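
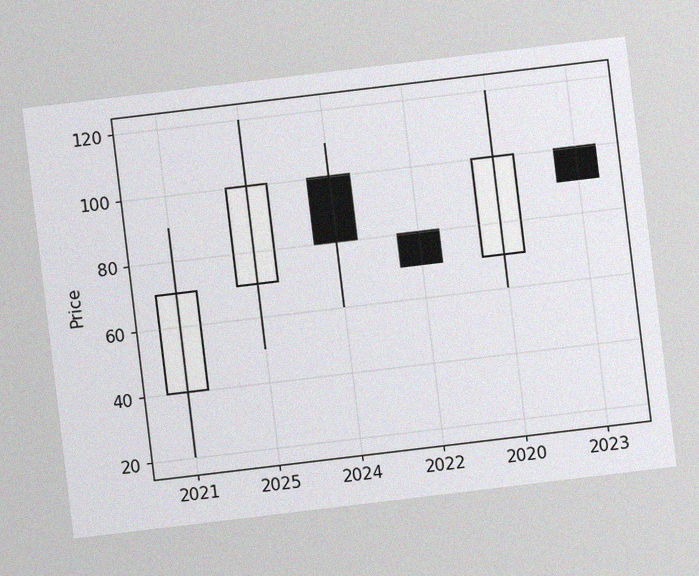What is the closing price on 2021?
The chart is tilted about 7° counter-clockwise, with some photo noise. The 2021 candle closes at 70.

70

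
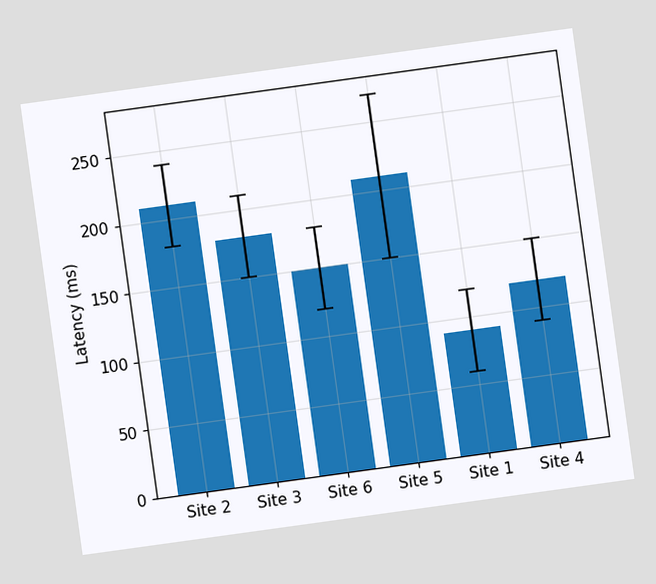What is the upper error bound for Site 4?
150ms

The chart is tilted about 8° counter-clockwise. The Site 4 bar's upper whisker reaches 150ms.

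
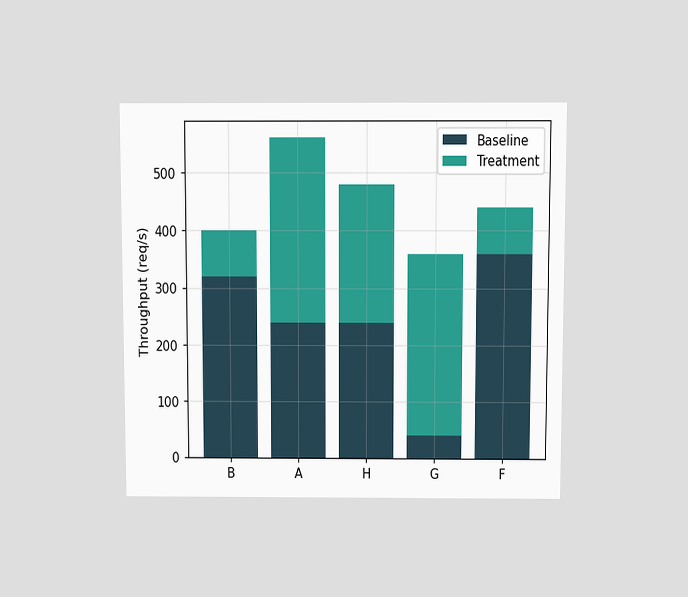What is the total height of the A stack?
560req/s

The chart is viewed slightly from above. The A stack's top reaches 560req/s on the y-axis.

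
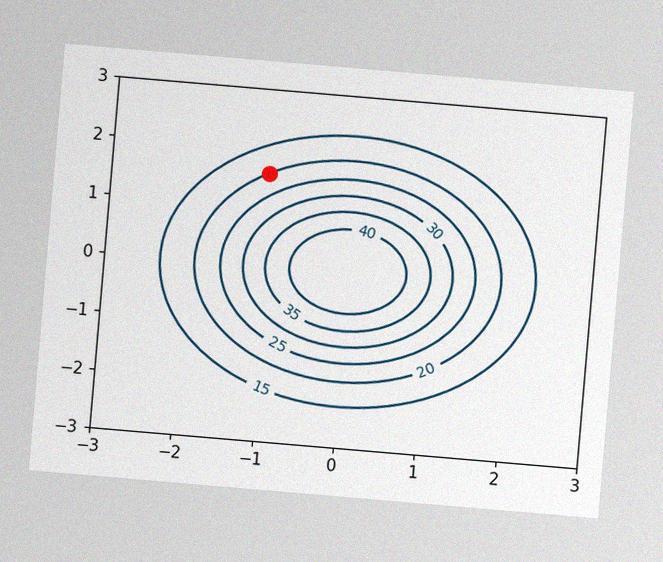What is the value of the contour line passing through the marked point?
20

The chart is tilted about 5° clockwise, with some photo noise. The marked point sits on the contour labelled 20.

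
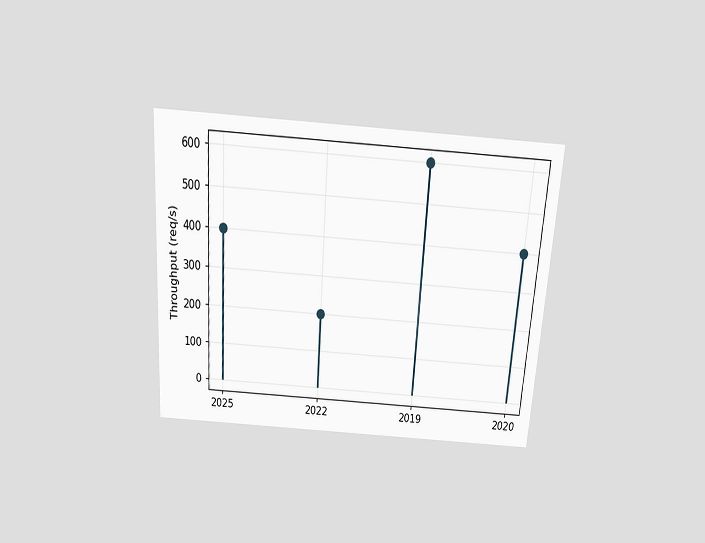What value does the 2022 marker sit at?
200req/s

The chart is tilted about 4° clockwise and viewed slightly from above. The 2022 marker sits at 200req/s.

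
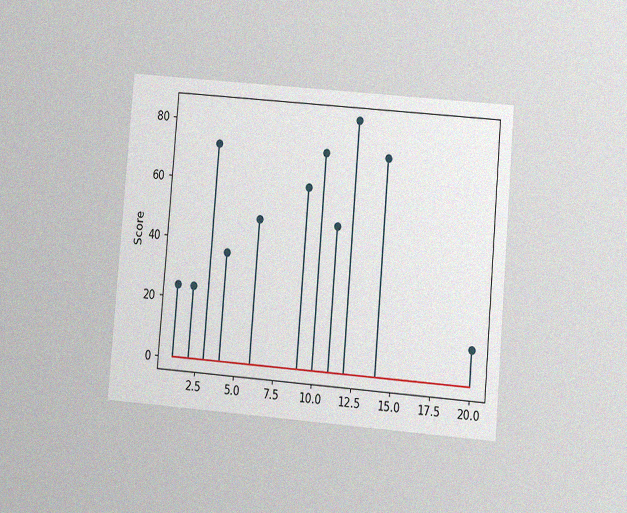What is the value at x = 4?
36

The chart is tilted about 5° clockwise and viewed at a slight angle, with some photo noise. The stem at x=4 reaches 36.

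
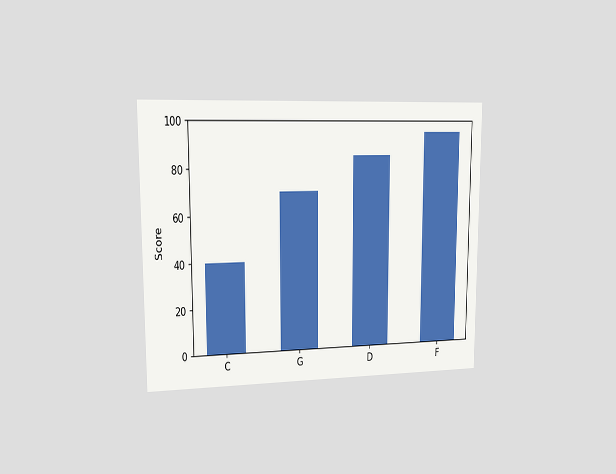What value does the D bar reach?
The chart is viewed slightly from the left. Reading along the chart's y-axis, the D bar reaches 85.

85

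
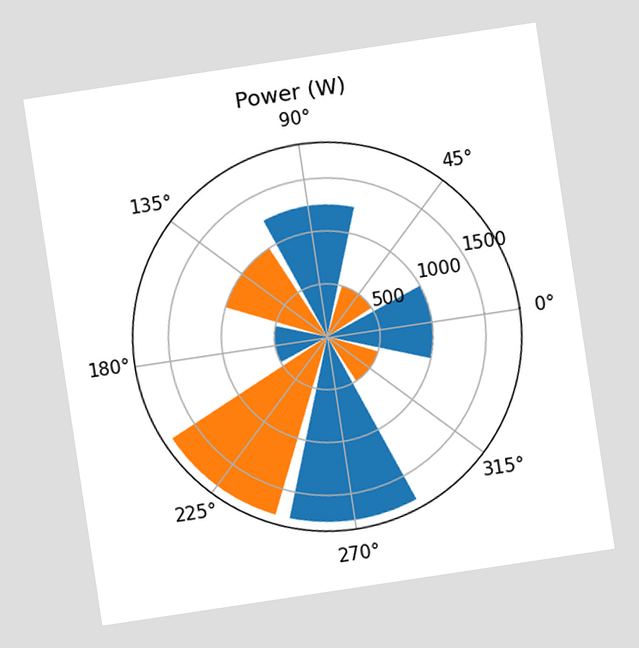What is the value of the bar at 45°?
500W

The chart is tilted about 9° counter-clockwise. The bar at 45° reaches 500W on the radial axis.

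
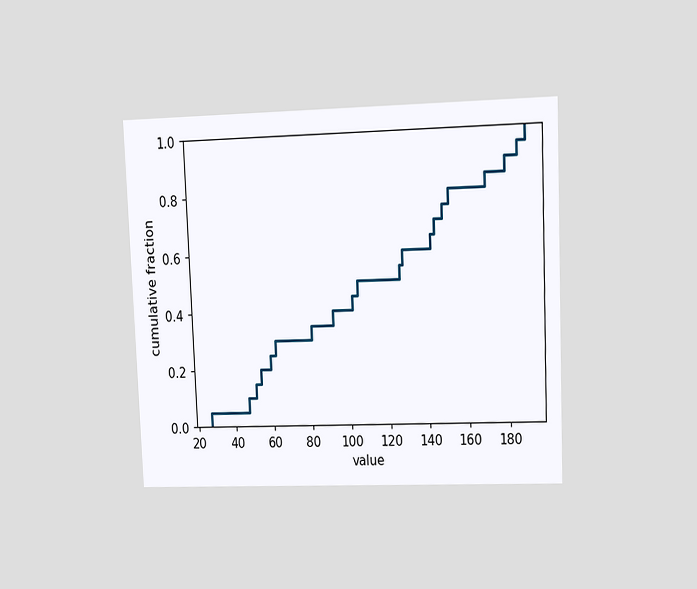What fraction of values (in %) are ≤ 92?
40%

The chart is tilted about 2° counter-clockwise and viewed at a slight angle. At x=92 the ECDF step is at 40%.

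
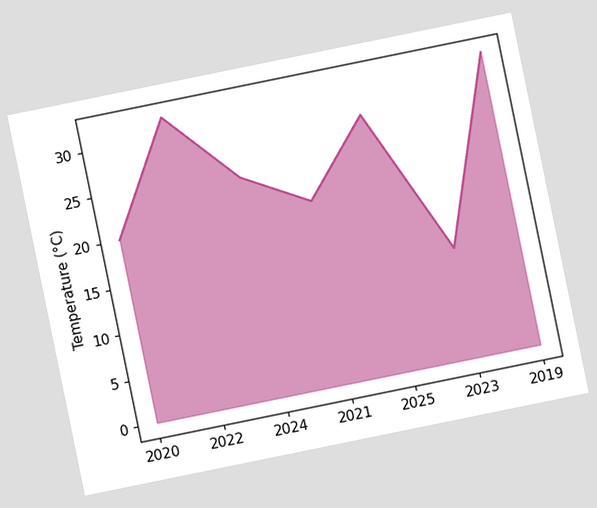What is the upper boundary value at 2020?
The chart is tilted about 12° counter-clockwise. At 2020 the upper boundary is at 20°C.

20°C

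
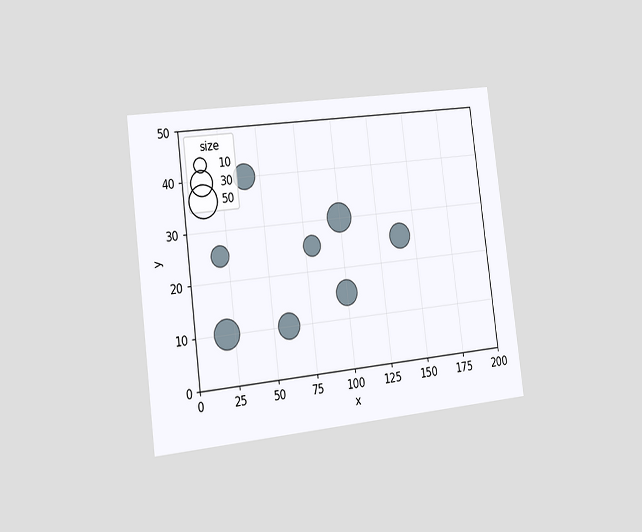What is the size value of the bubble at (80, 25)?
20

The chart is tilted about 7° counter-clockwise and viewed slightly from the left. Matching the bubble at (80, 25) against the size legend gives 20.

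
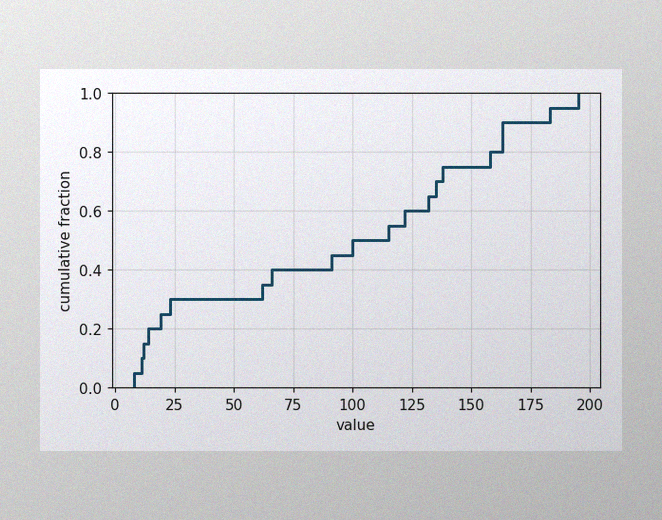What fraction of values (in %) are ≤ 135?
70%

The image has some photo noise and uneven lighting. At x=135 the ECDF step is at 70%.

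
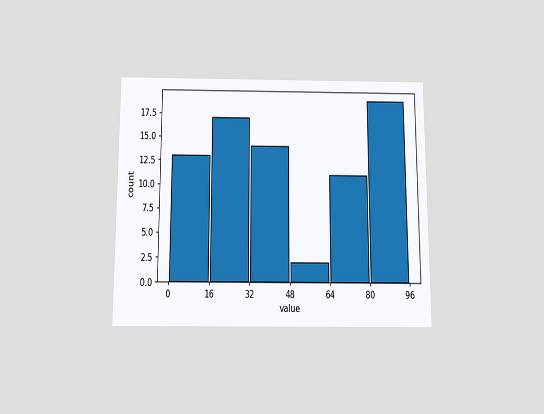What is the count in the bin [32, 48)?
The chart is viewed slightly from below. The [32, 48) bin has height 14.

14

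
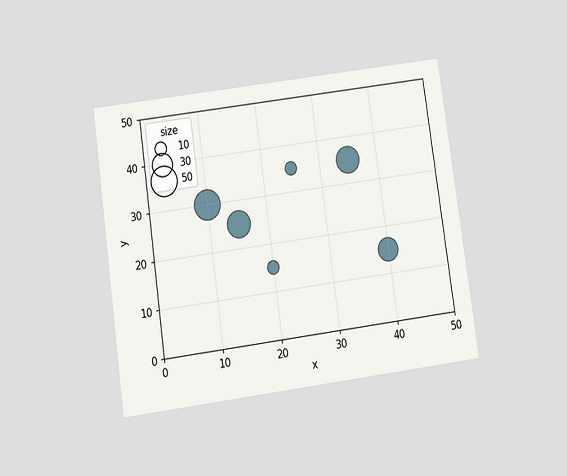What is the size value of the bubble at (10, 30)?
50

The chart is tilted about 8° counter-clockwise and viewed slightly from below. Matching the bubble at (10, 30) against the size legend gives 50.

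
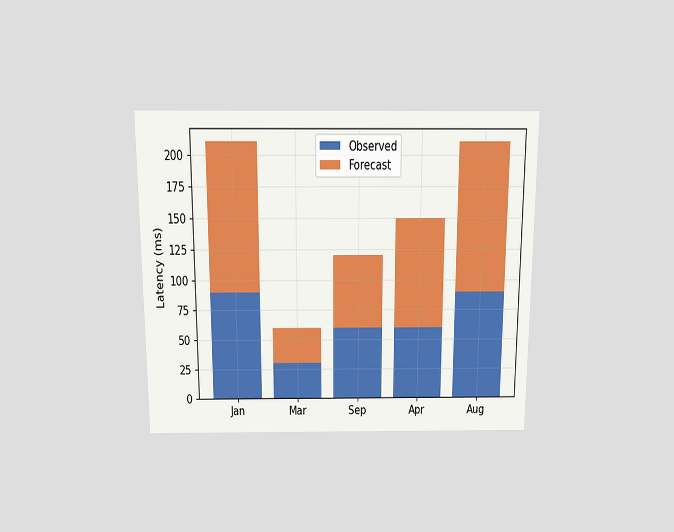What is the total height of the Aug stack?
210ms

The chart is viewed slightly from above. The Aug stack's top reaches 210ms on the y-axis.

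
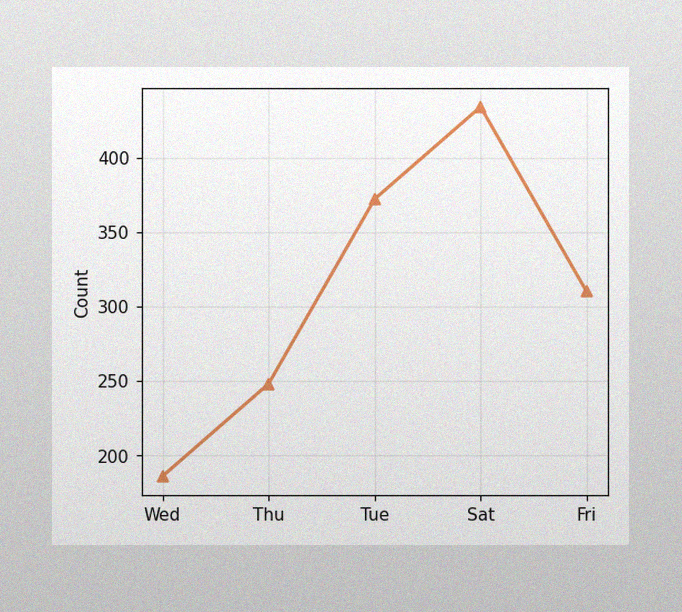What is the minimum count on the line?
186

The image has some photo noise and uneven lighting. The lowest point is at Wed, and reading across to the y-axis gives 186.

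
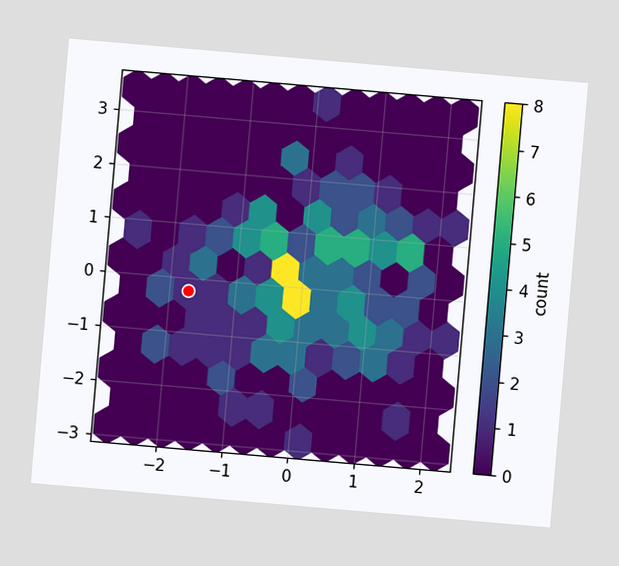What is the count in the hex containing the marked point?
1

The chart is tilted about 5° clockwise. The marked hex reads 1 on the colorbar.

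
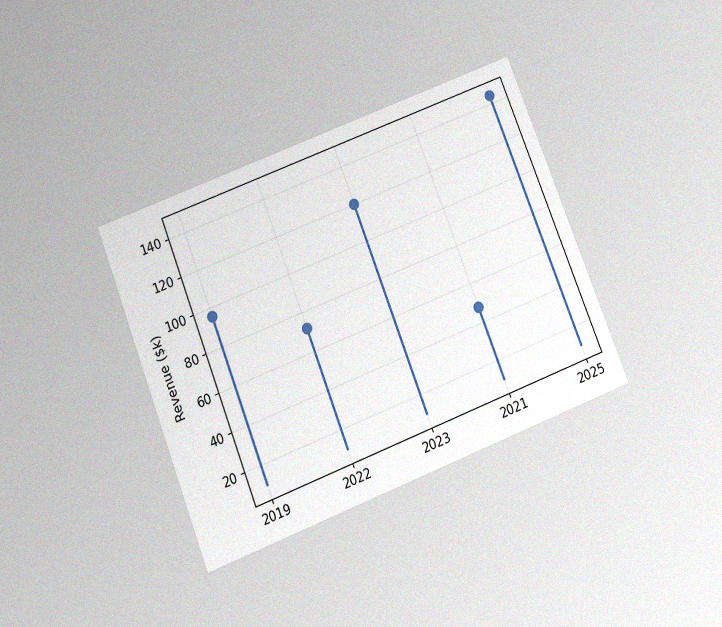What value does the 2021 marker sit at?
The chart is tilted about 21° counter-clockwise and viewed slightly from below, with some photo noise. The 2021 marker sits at $48k.

$48k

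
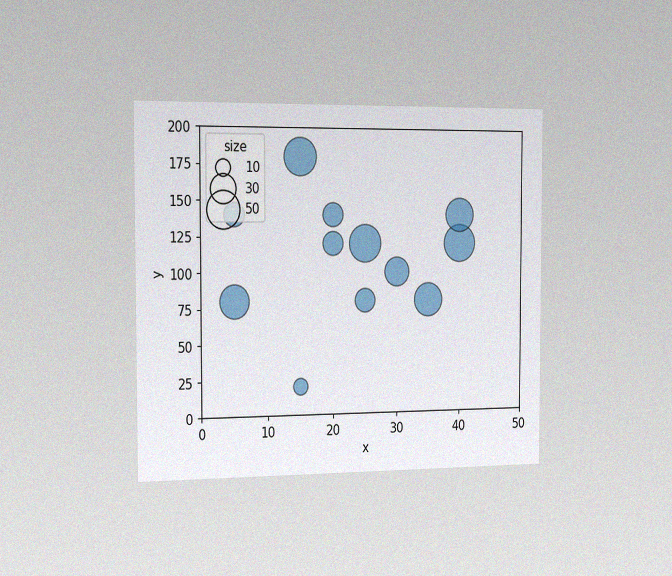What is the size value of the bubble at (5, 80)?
40

The chart is viewed slightly from the left, with some photo noise. Matching the bubble at (5, 80) against the size legend gives 40.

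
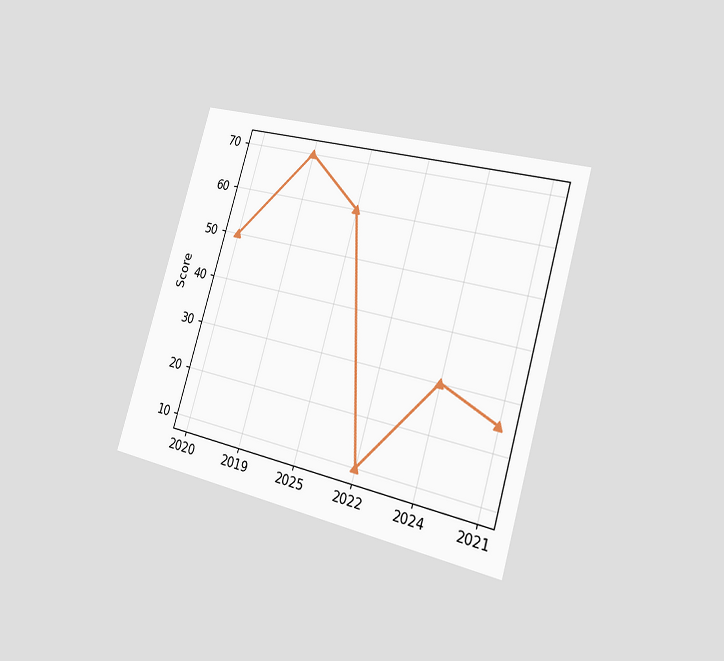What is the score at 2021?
The chart is tilted about 16° clockwise and viewed slightly from the right. At 2021, the line is at 25.

25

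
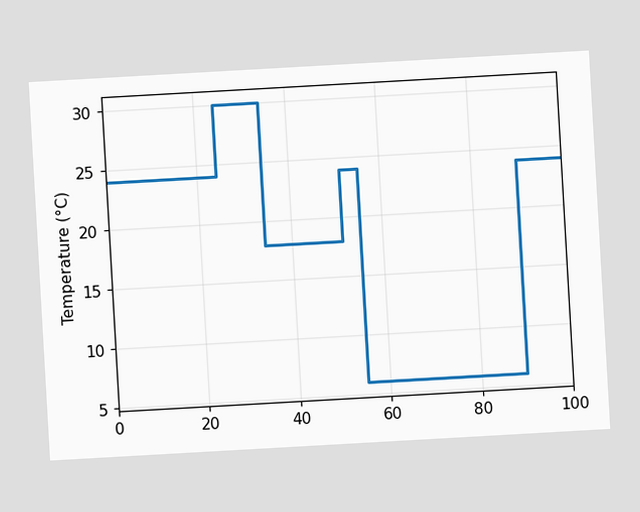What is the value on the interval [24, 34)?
30°C

The chart is tilted about 3° counter-clockwise. On [24, 34) the step sits at 30°C.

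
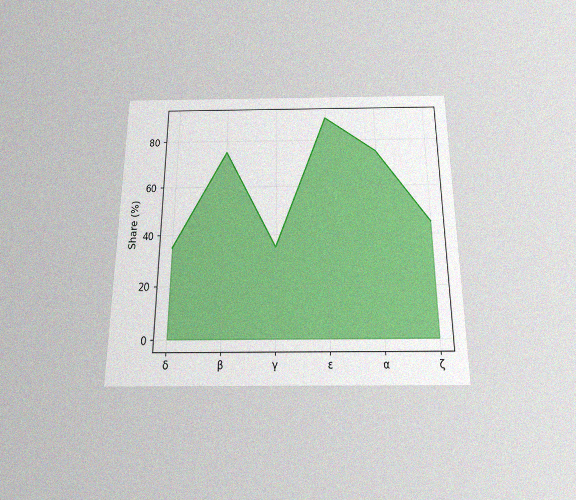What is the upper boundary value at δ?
The chart is viewed slightly from below, with some photo noise. At δ the upper boundary is at 35%.

35%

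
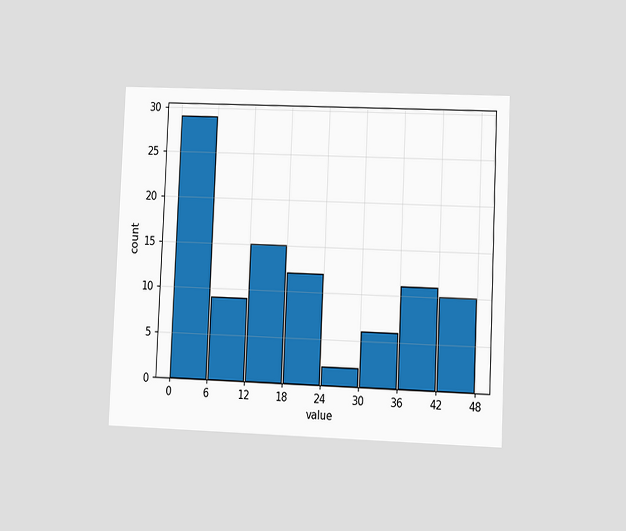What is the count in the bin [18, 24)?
12

The chart is tilted about 3° clockwise and viewed at a slight angle. The [18, 24) bin has height 12.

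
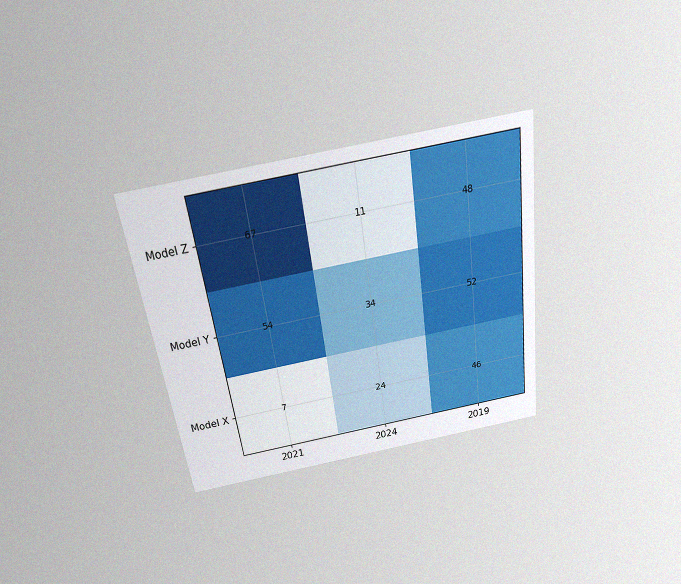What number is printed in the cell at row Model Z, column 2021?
The chart is tilted about 8° counter-clockwise and viewed slightly from above, with some photo noise. The (Model Z, 2021) cell reads 67.

67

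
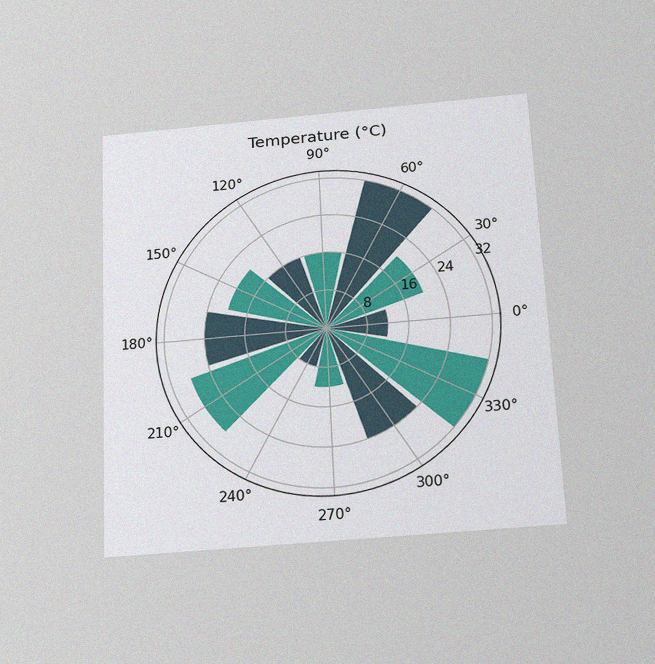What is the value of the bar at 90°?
The chart is tilted about 3° counter-clockwise and viewed slightly from below, with some photo noise. The bar at 90° reaches 16°C on the radial axis.

16°C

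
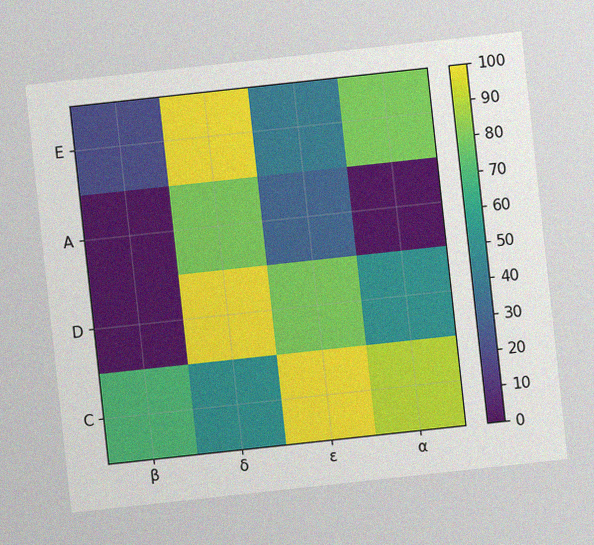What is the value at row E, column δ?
The chart is tilted about 6° counter-clockwise, with some photo noise. Matching cell (E, δ) against the colorbar gives 100.

100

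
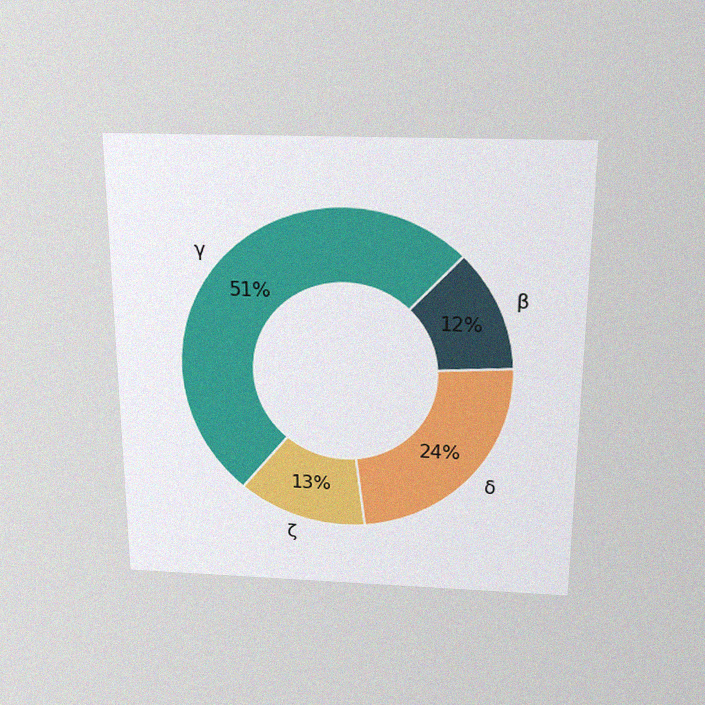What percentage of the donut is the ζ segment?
The chart is viewed slightly from above, with some photo noise. The ζ segment takes up 13% of the ring.

13%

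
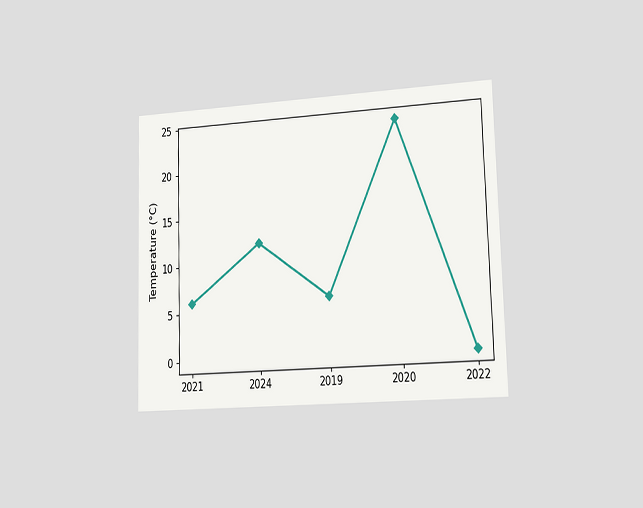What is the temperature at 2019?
The chart is viewed slightly from the right. At 2019, the line is at 6°C.

6°C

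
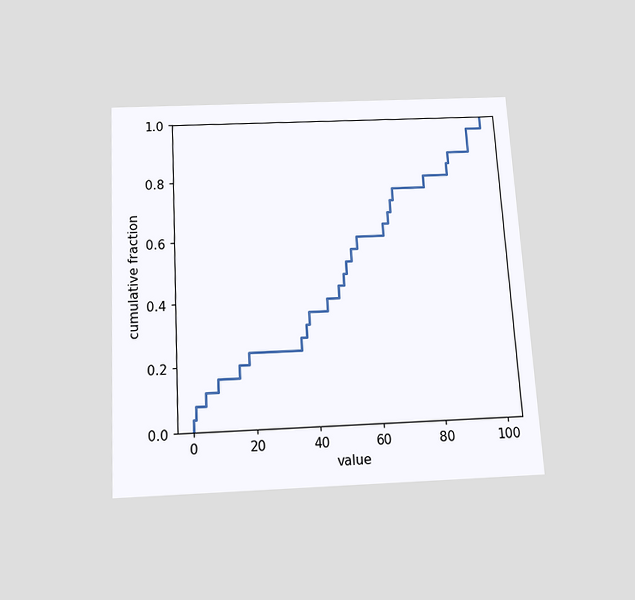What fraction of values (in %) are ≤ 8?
The chart is tilted about 3° counter-clockwise and viewed slightly from below. At x=8 the ECDF step is at 16%.

16%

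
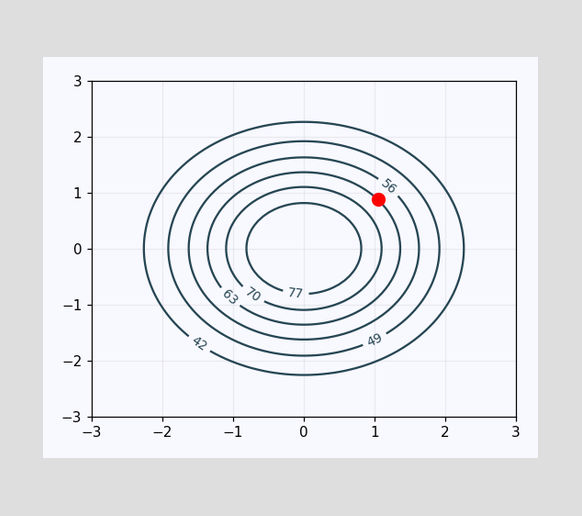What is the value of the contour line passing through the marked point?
63

The marked point sits on the contour labelled 63.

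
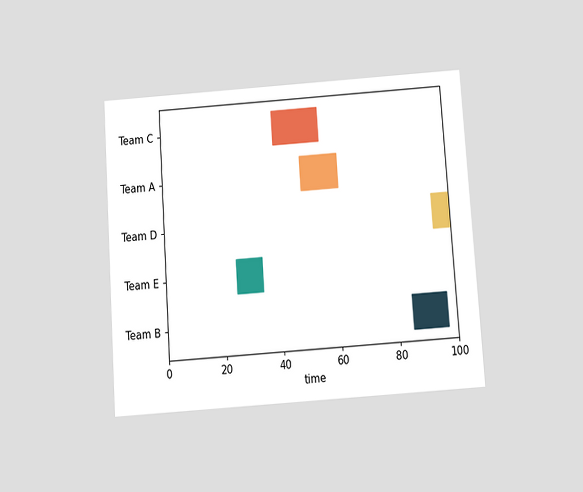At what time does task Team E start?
The chart is tilted about 4° counter-clockwise and viewed slightly from below. The Team E bar begins at t=25.

25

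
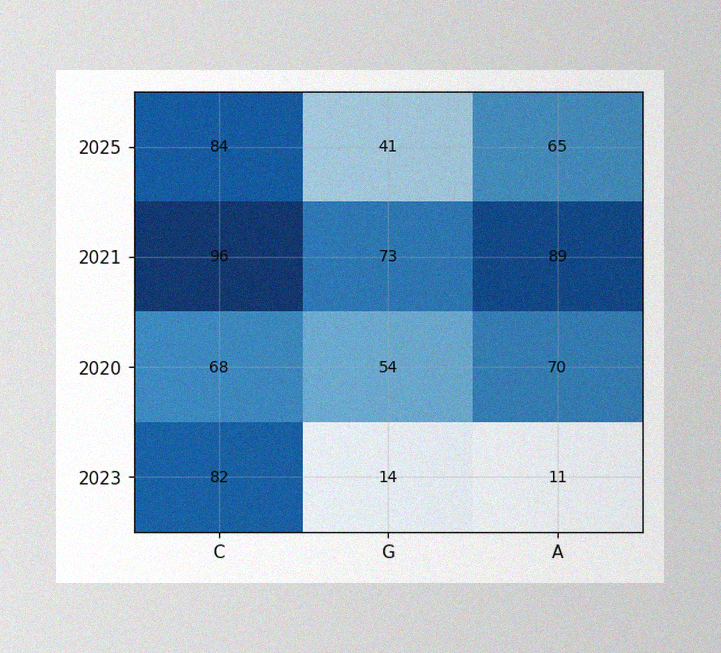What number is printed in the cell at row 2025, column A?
The image has some photo noise and uneven lighting. The (2025, A) cell reads 65.

65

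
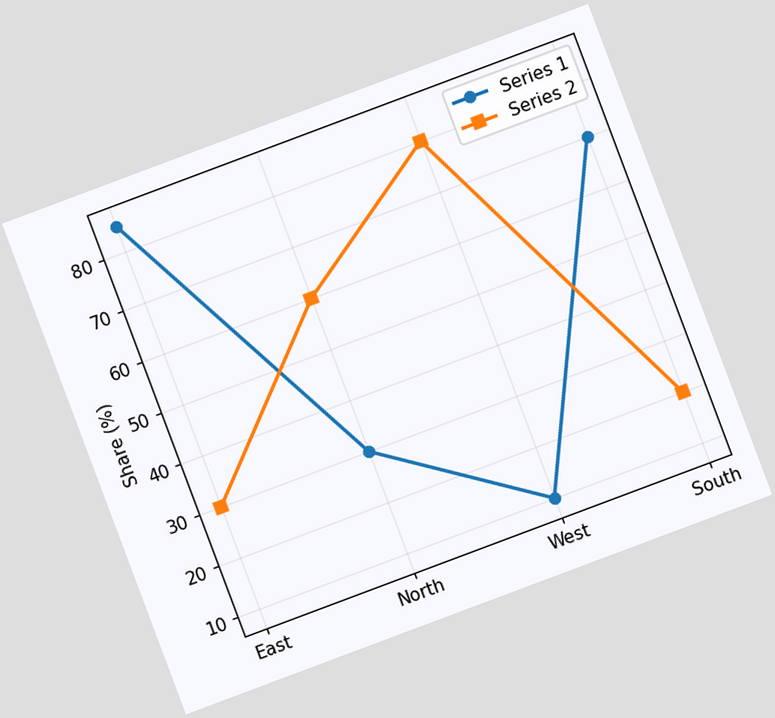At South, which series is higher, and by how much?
The chart is tilted about 21° counter-clockwise. At South, Series 1 sits above the other line by 50%.

Series 1, by 50%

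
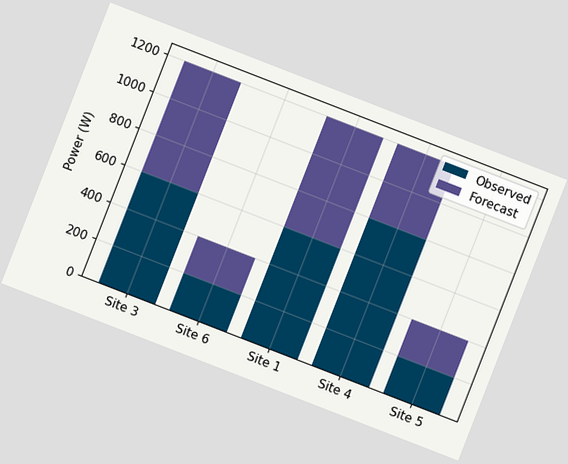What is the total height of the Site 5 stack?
The chart is tilted about 21° clockwise. The Site 5 stack's top reaches 400W on the y-axis.

400W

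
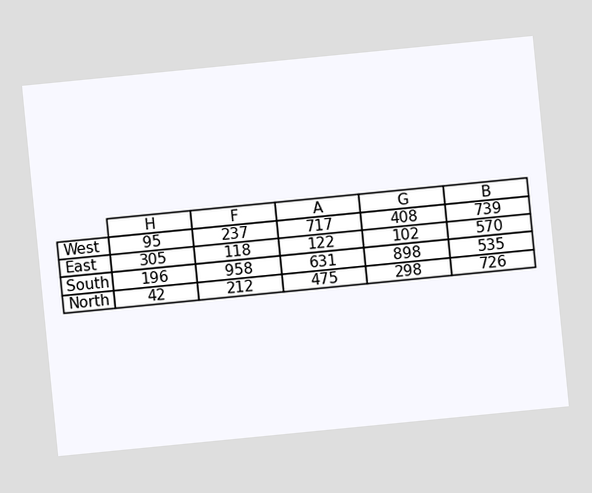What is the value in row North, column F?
The chart is tilted about 6° counter-clockwise. The (North, F) cell reads 212.

212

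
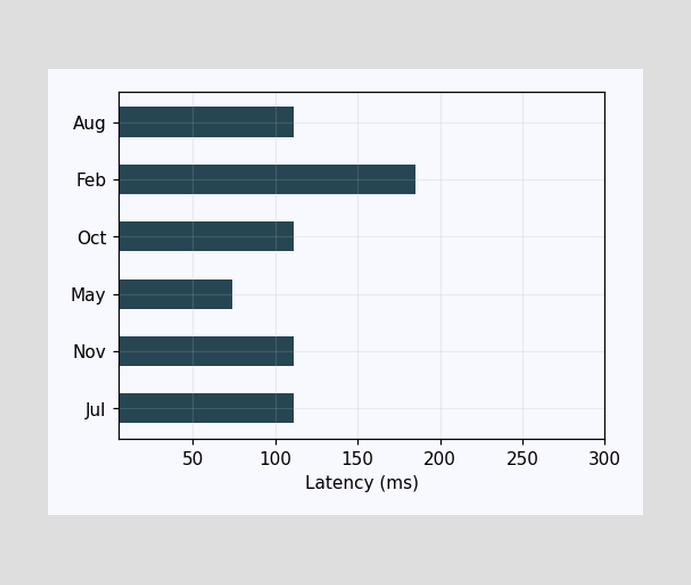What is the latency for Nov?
Reading along the chart's x-axis, the Nov bar reaches 111ms.

111ms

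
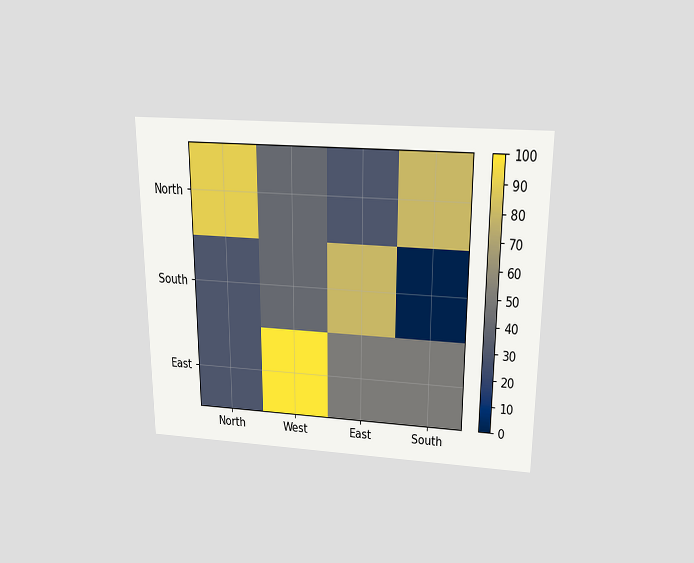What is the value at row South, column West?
The chart is viewed slightly from above. Matching cell (South, West) against the colorbar gives 40.

40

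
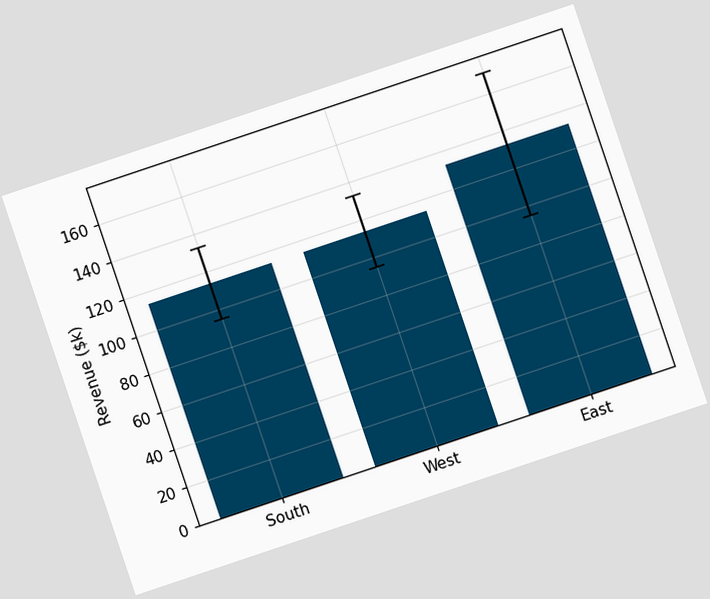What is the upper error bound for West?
The chart is tilted about 19° counter-clockwise. The West bar's upper whisker reaches $133k.

$133k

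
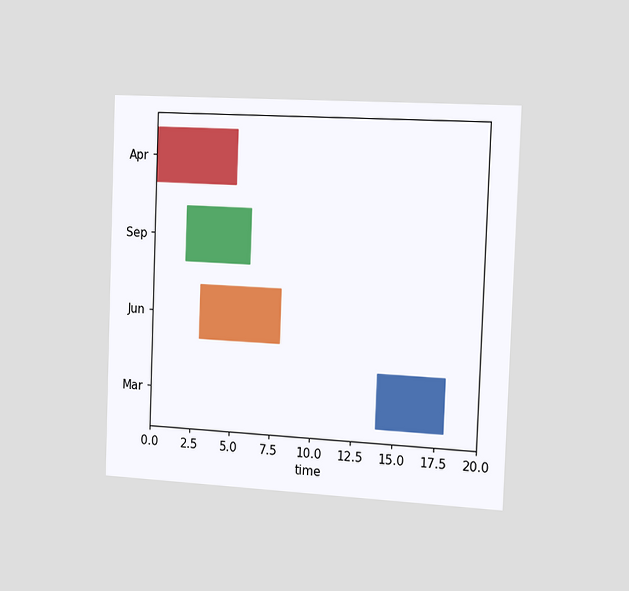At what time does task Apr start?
0

The chart is tilted about 2° clockwise and viewed slightly from the right. The Apr bar begins at t=0.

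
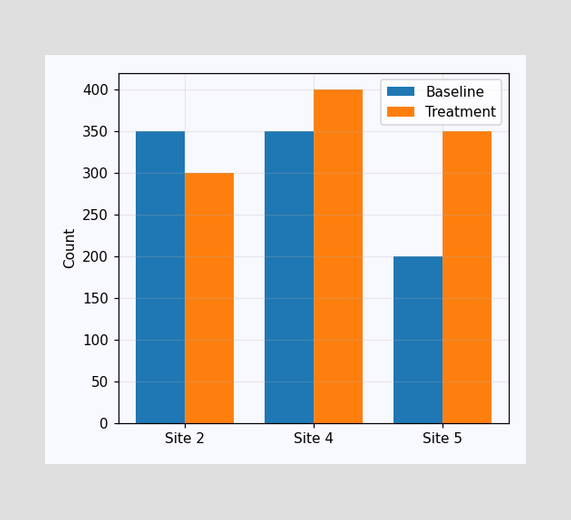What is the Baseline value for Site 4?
350

The Baseline bar at Site 4 reaches 350 on the y-axis.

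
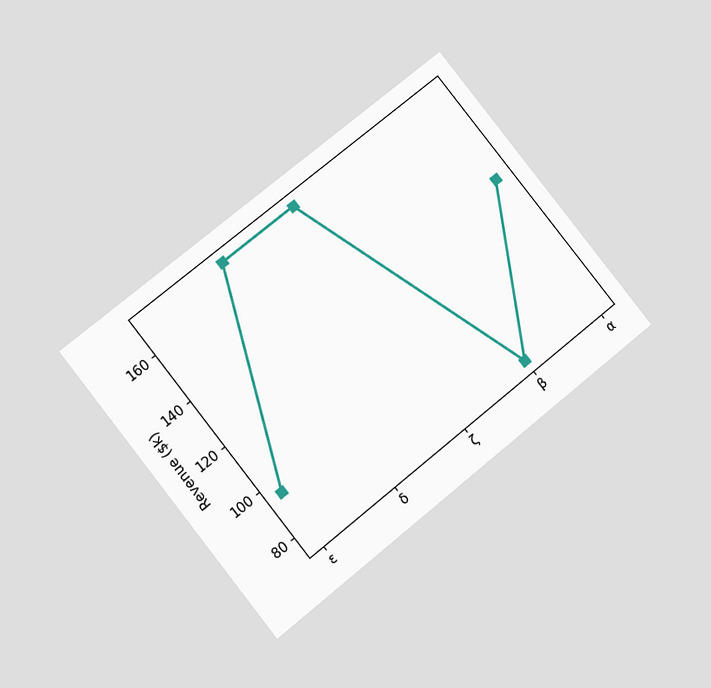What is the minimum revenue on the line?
The chart is tilted about 39° counter-clockwise and viewed at a slight angle. The lowest point is at β, and reading across to the y-axis gives $76k.

$76k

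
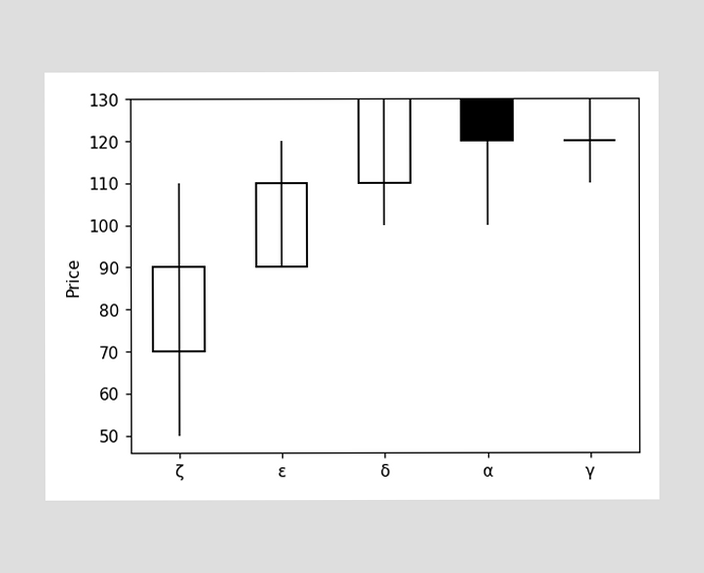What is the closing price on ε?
The ε candle closes at 110.

110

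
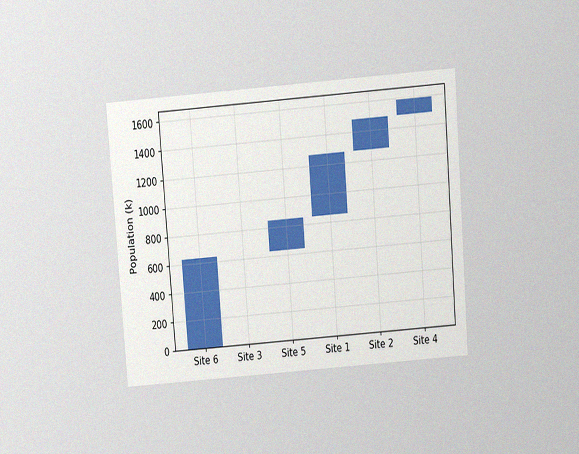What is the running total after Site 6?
The chart is tilted about 4° counter-clockwise and viewed slightly from above, with some photo noise. After Site 6 the running total reaches 636k.

636k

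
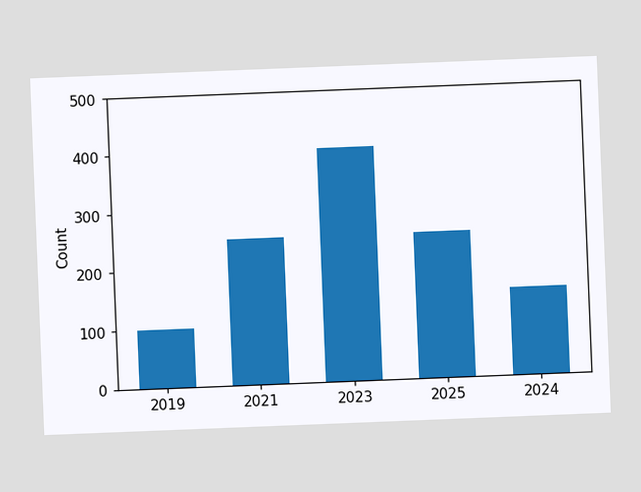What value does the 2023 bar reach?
The chart is tilted about 2° counter-clockwise. Reading along the chart's y-axis, the 2023 bar reaches 400.

400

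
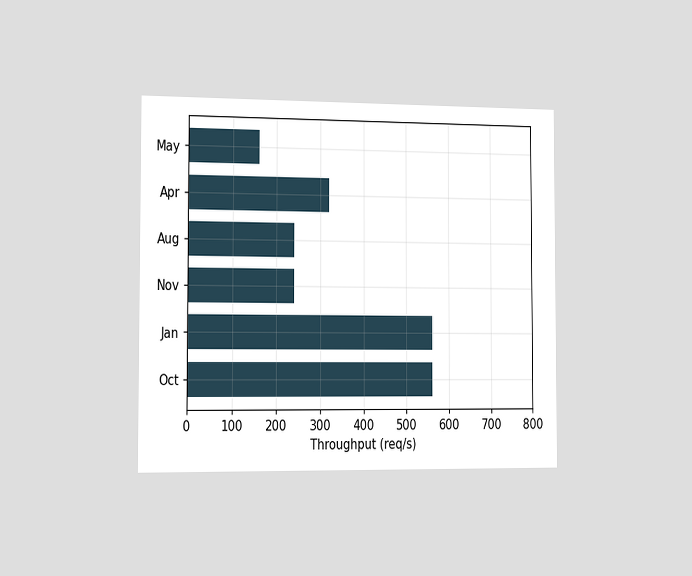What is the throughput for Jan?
The chart is viewed slightly from the left. Reading along the chart's x-axis, the Jan bar reaches 560req/s.

560req/s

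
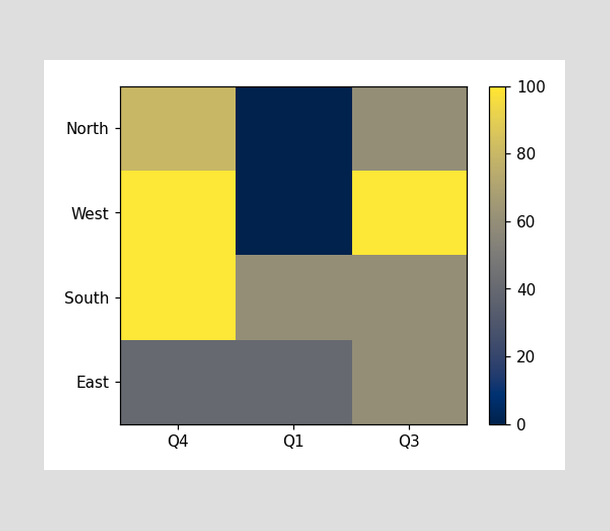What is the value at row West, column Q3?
Matching cell (West, Q3) against the colorbar gives 100.

100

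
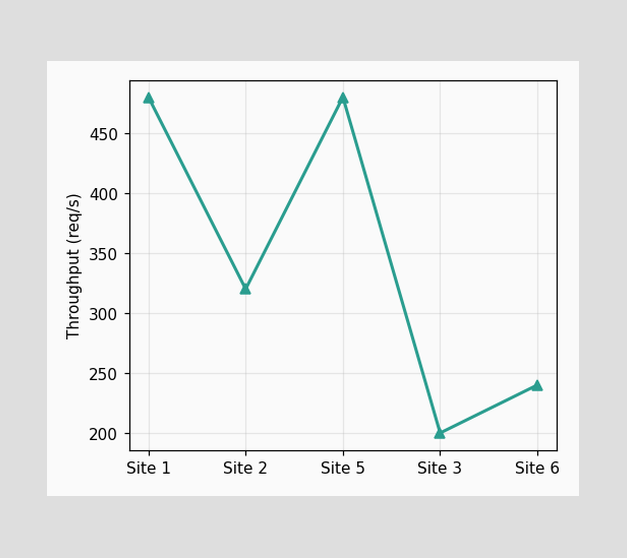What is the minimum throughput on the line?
The lowest point is at Site 3, and reading across to the y-axis gives 200req/s.

200req/s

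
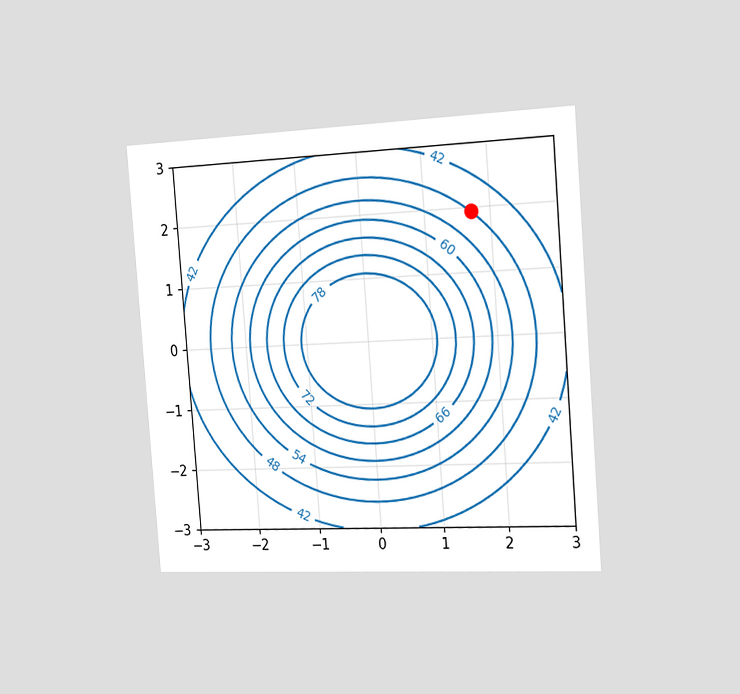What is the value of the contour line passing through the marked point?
The chart is tilted about 4° counter-clockwise and viewed slightly from the right. The marked point sits on the contour labelled 48.

48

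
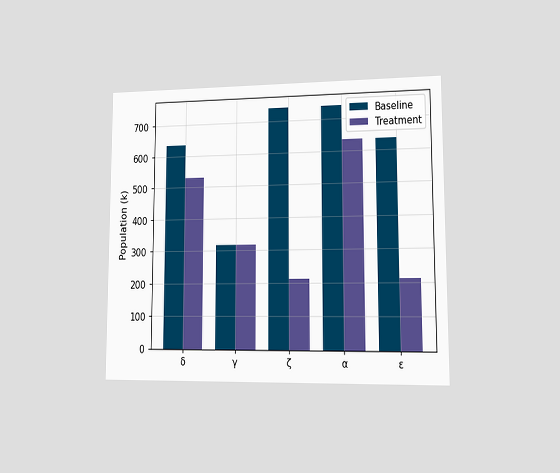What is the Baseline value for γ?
318k

The chart is viewed at a slight angle. The Baseline bar at γ reaches 318k on the y-axis.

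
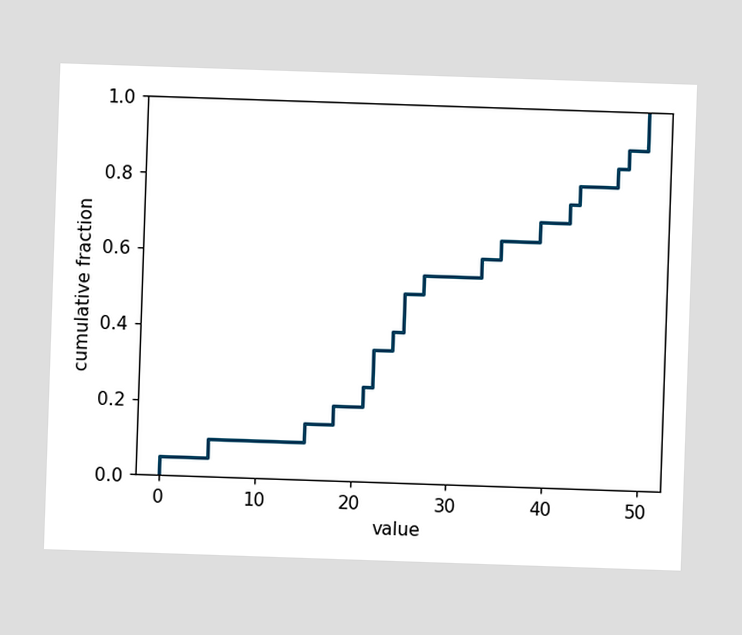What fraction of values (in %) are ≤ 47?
At x=47 the ECDF step is at 85%.

85%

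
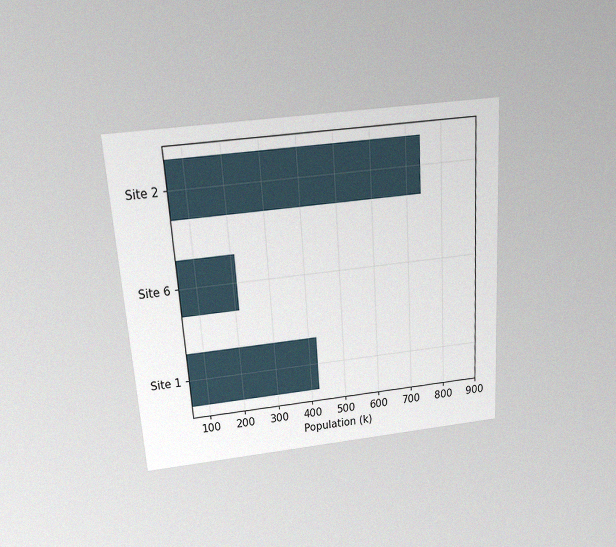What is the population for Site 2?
The chart is tilted about 4° counter-clockwise and viewed slightly from above, with some photo noise. Reading along the chart's x-axis, the Site 2 bar reaches 742k.

742k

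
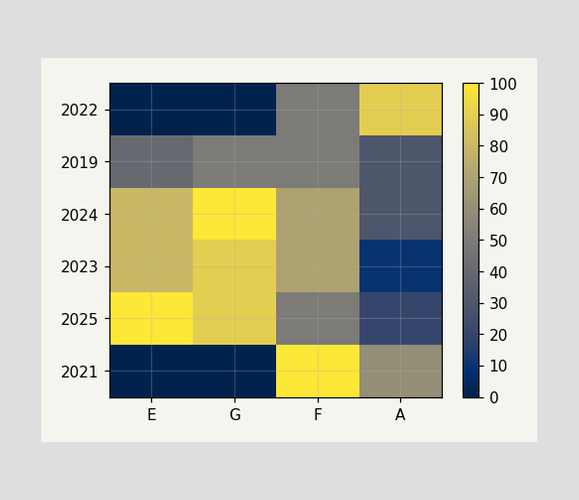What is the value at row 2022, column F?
Matching cell (2022, F) against the colorbar gives 50.

50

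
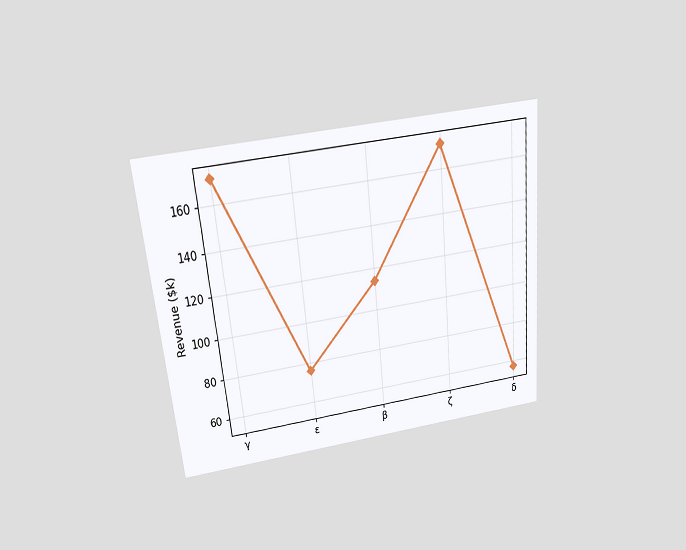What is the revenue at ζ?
The chart is tilted about 6° counter-clockwise and viewed slightly from above. At ζ, the line is at $171k.

$171k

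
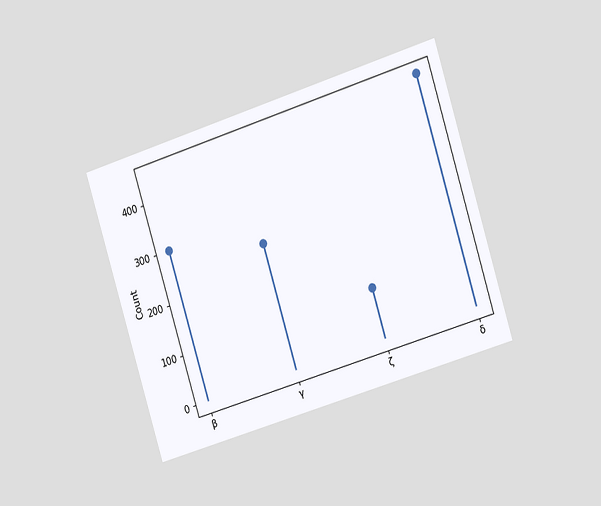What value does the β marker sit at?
300

The chart is tilted about 17° counter-clockwise and viewed slightly from the right. The β marker sits at 300.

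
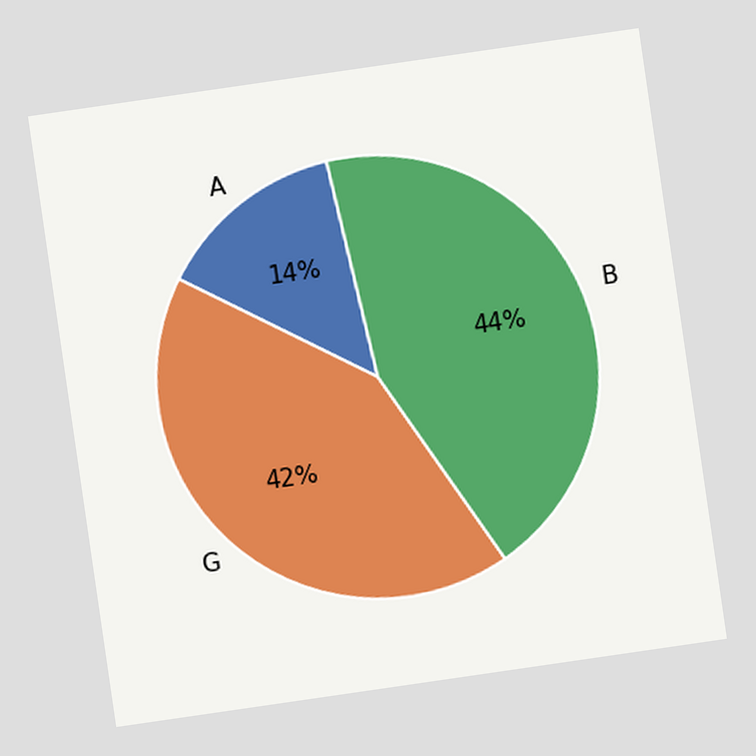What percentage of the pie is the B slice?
The chart is tilted about 8° counter-clockwise. The B slice takes up 44% of the pie.

44%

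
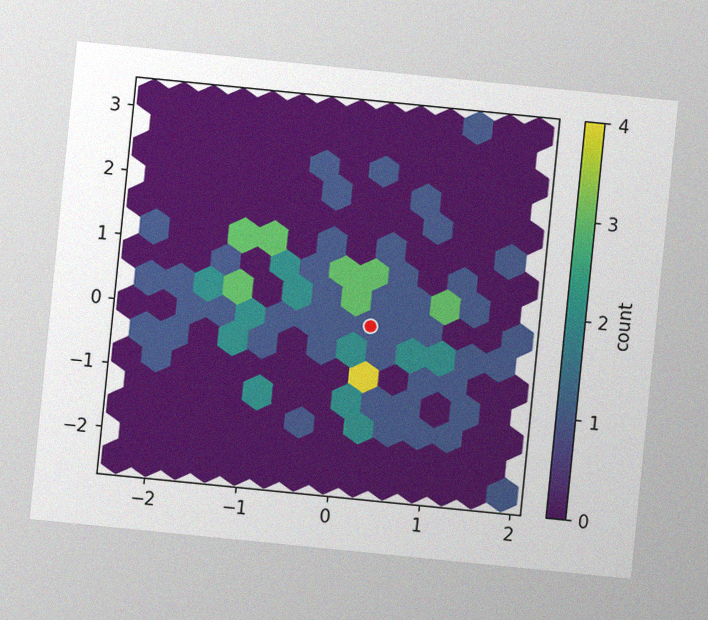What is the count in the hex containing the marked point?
1

The chart is tilted about 6° clockwise, with some photo noise. The marked hex reads 1 on the colorbar.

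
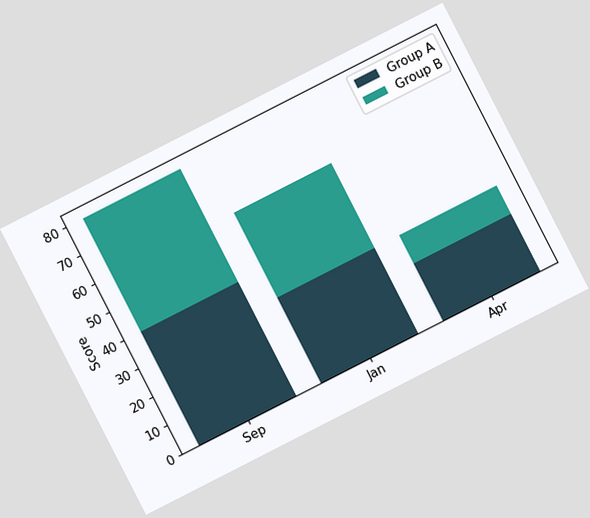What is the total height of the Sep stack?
80

The chart is tilted about 27° counter-clockwise. The Sep stack's top reaches 80 on the y-axis.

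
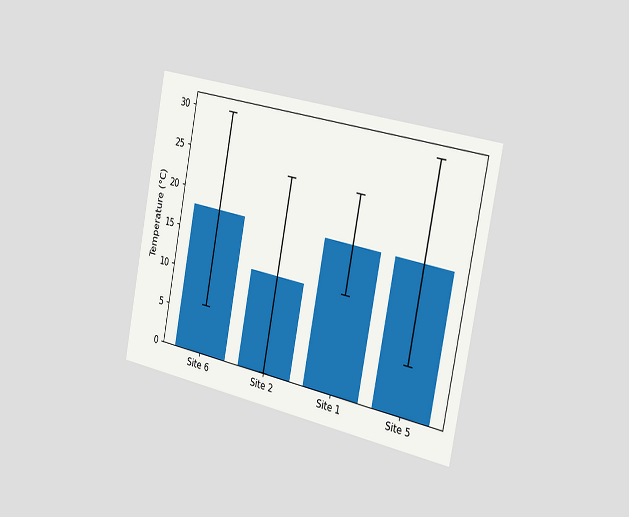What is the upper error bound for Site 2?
24°C

The chart is tilted about 11° clockwise and viewed slightly from the right. The Site 2 bar's upper whisker reaches 24°C.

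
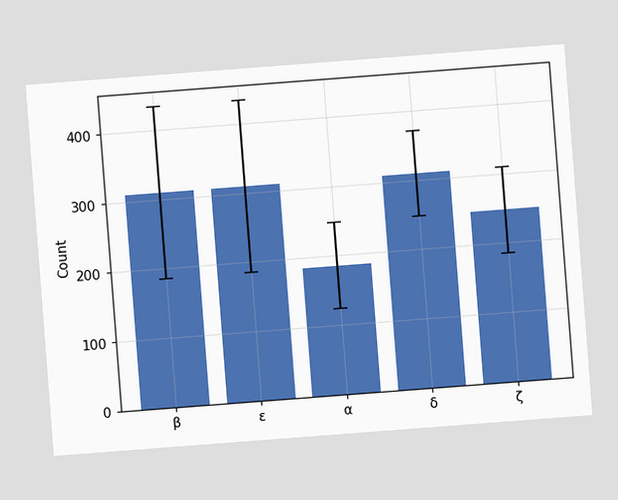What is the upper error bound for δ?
372

The chart is tilted about 4° counter-clockwise. The δ bar's upper whisker reaches 372.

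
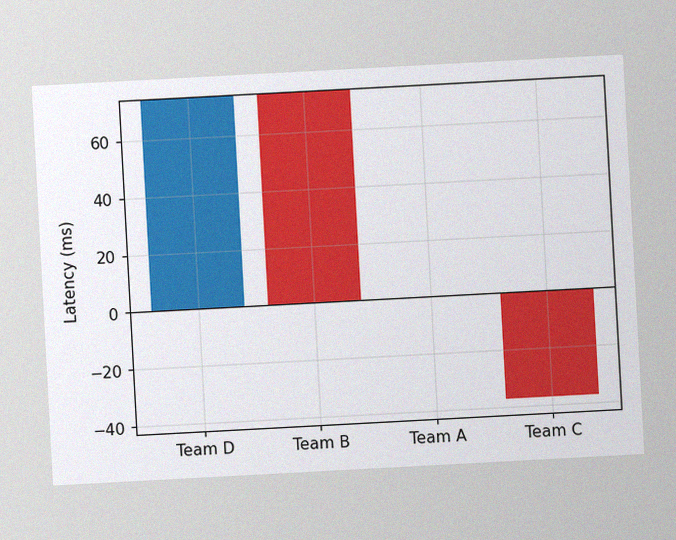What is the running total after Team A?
0ms

The chart is tilted about 3° counter-clockwise, with some photo noise. After Team A the running total reaches 0ms.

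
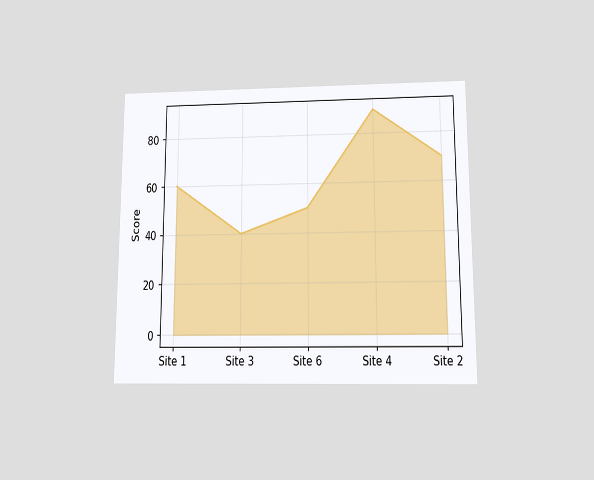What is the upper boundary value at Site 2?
70

The chart is viewed slightly from below. At Site 2 the upper boundary is at 70.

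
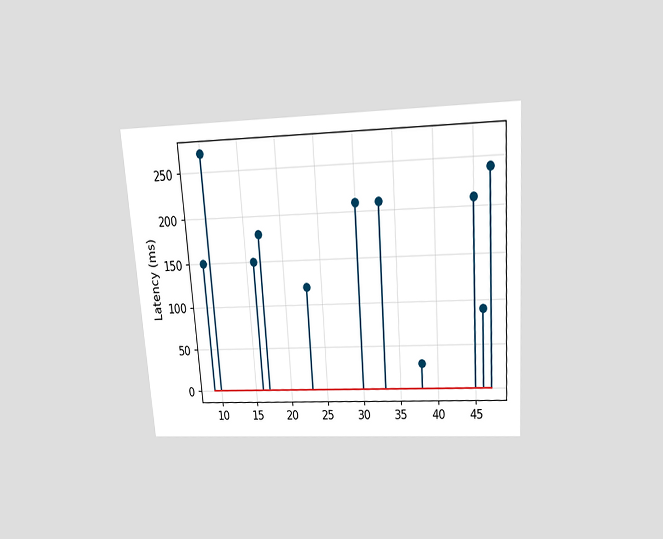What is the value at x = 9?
The chart is tilted about 4° counter-clockwise and viewed slightly from above. The stem at x=9 reaches 150ms.

150ms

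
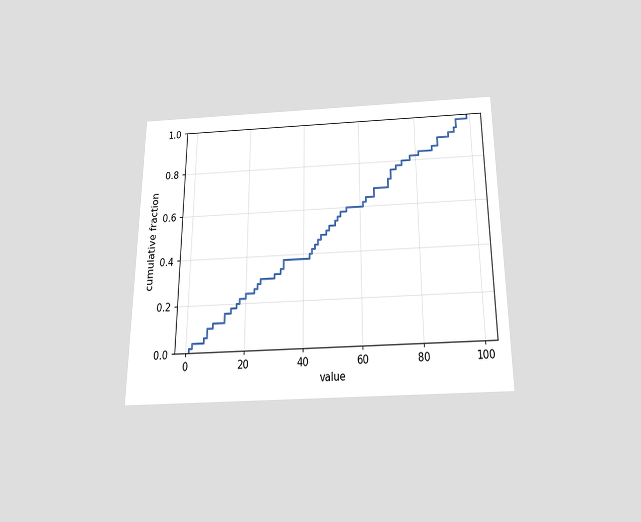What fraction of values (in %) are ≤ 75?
80%

The chart is viewed slightly from below. At x=75 the ECDF step is at 80%.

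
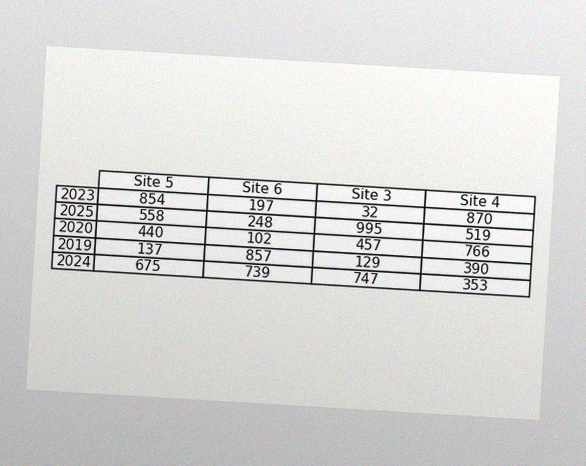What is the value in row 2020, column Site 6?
The chart is tilted about 3° clockwise, with some photo noise. The (2020, Site 6) cell reads 102.

102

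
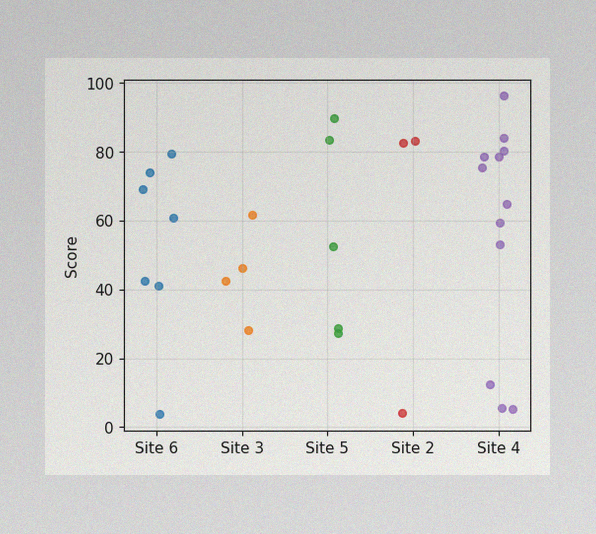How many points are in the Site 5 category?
5

The image has some photo noise and uneven lighting. Counting the markers in the Site 5 column gives 5.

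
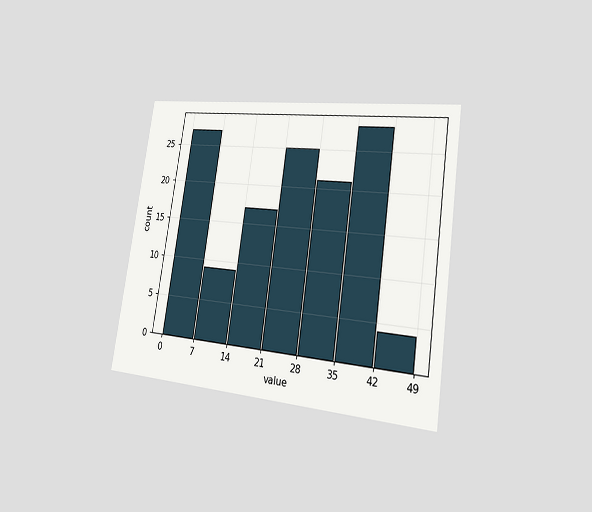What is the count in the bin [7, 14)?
The chart is tilted about 8° clockwise and viewed slightly from the right. The [7, 14) bin has height 9.

9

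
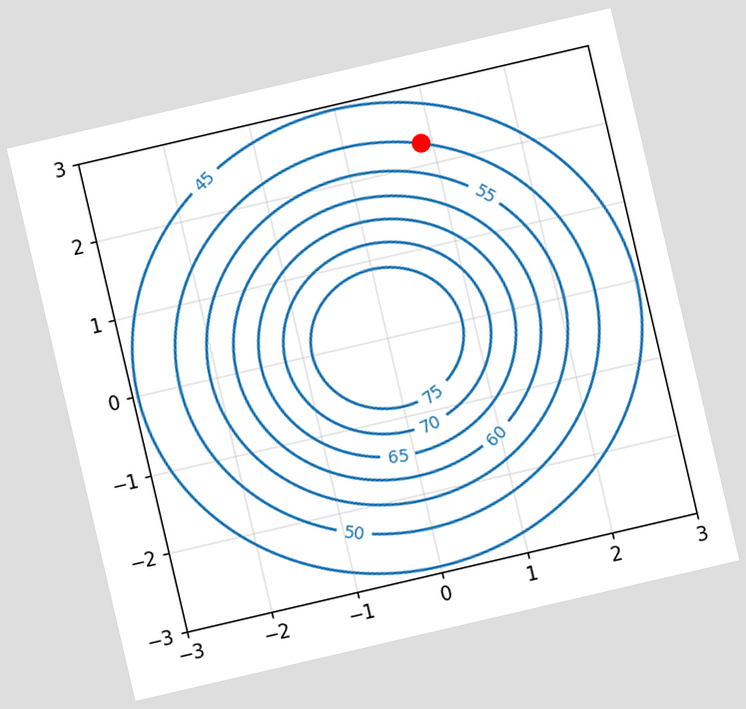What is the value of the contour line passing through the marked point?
The chart is tilted about 13° counter-clockwise. The marked point sits on the contour labelled 50.

50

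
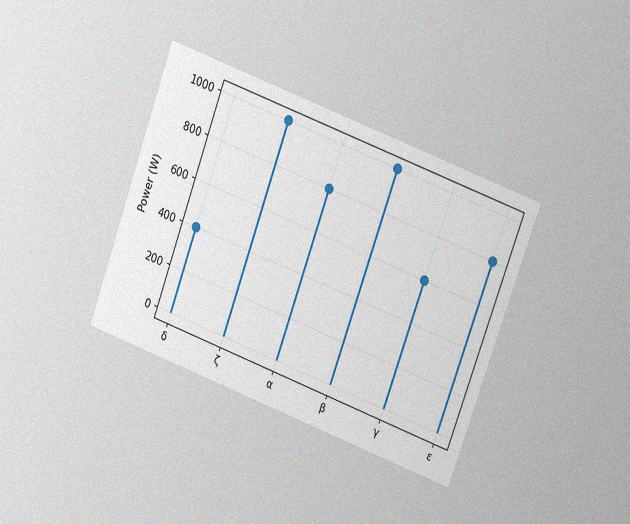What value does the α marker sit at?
The chart is tilted about 20° clockwise and viewed at a slight angle, with some photo noise. The α marker sits at 800W.

800W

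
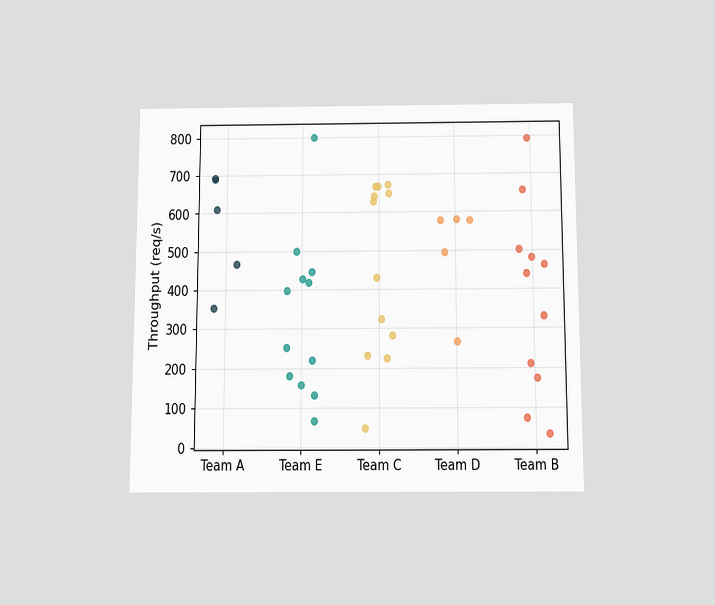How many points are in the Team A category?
5

The chart is viewed slightly from below. Counting the markers in the Team A column gives 5.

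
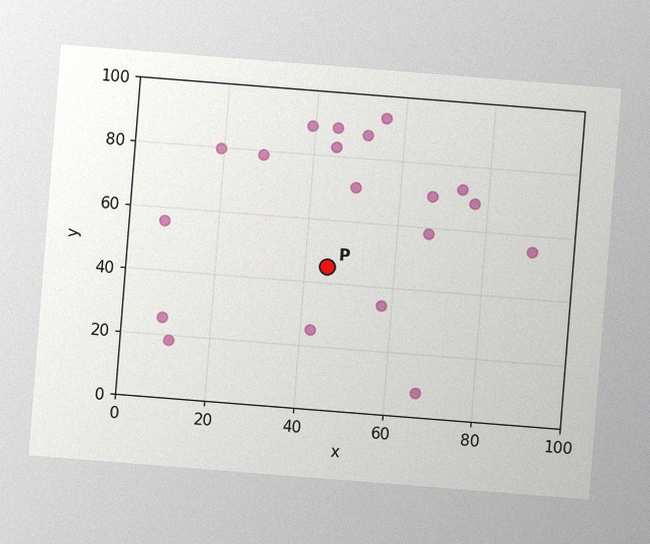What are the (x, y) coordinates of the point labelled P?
(45, 45)

The chart is tilted about 5° clockwise, with some photo noise. Following the gridlines from P to each axis, P sits at (45, 45).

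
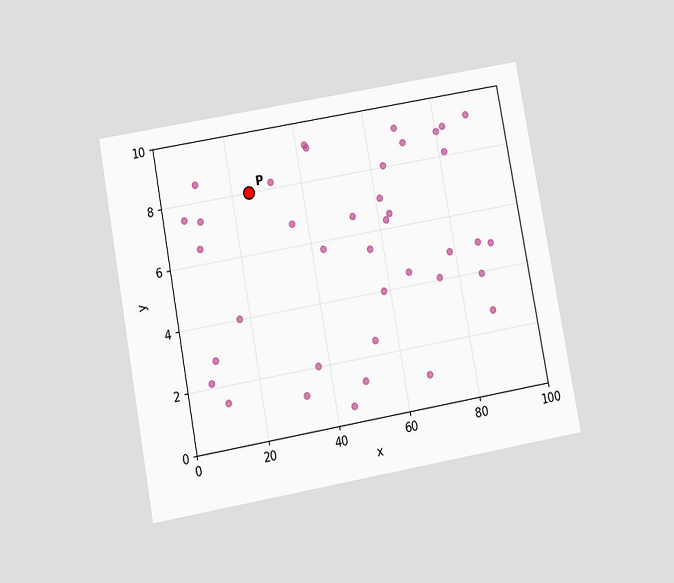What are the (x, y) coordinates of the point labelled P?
(25, 8)

The chart is tilted about 10° counter-clockwise and viewed slightly from below. Following the gridlines from P to each axis, P sits at (25, 8).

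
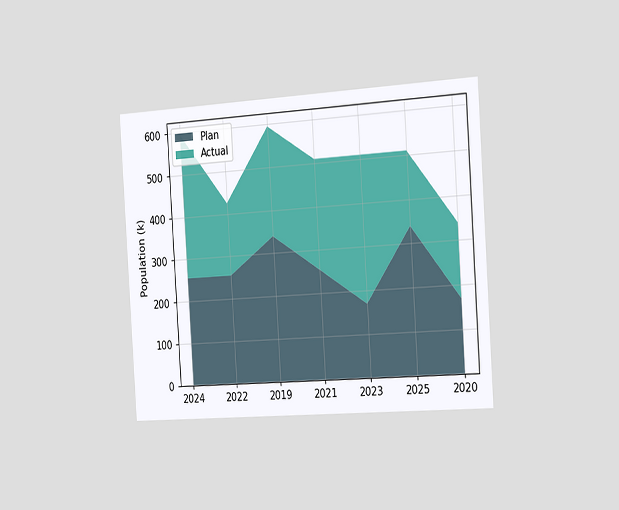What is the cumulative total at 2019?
The chart is tilted about 4° counter-clockwise and viewed slightly from the right. The stacked total at 2019 reaches 595k.

595k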